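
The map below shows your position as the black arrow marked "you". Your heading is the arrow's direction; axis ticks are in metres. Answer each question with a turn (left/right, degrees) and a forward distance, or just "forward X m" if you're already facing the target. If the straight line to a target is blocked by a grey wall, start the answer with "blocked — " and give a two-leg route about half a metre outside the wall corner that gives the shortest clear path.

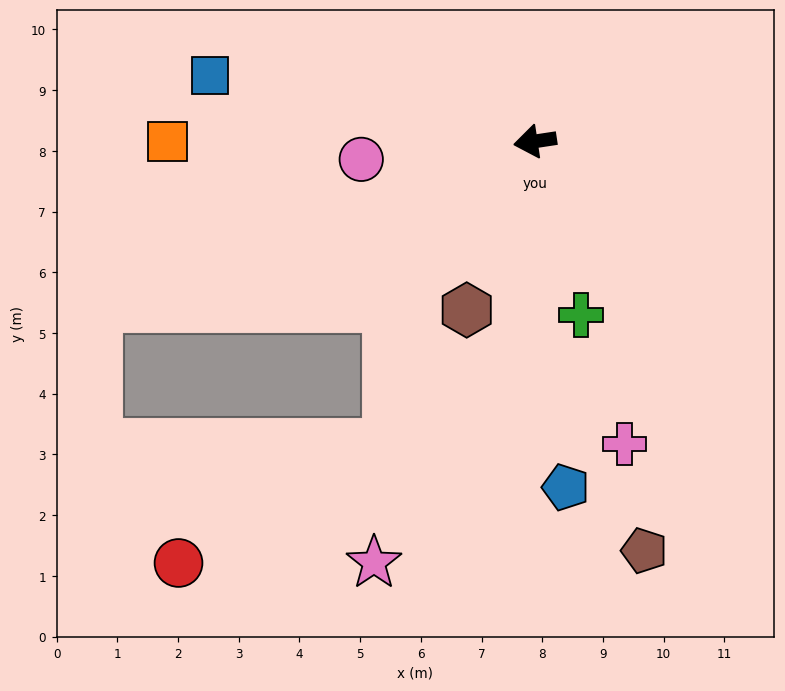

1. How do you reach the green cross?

turn left 96°, forward 3.0 m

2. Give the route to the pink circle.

turn right 3°, forward 2.9 m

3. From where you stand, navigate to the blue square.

turn right 20°, forward 5.5 m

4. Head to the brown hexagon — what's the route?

turn left 59°, forward 3.0 m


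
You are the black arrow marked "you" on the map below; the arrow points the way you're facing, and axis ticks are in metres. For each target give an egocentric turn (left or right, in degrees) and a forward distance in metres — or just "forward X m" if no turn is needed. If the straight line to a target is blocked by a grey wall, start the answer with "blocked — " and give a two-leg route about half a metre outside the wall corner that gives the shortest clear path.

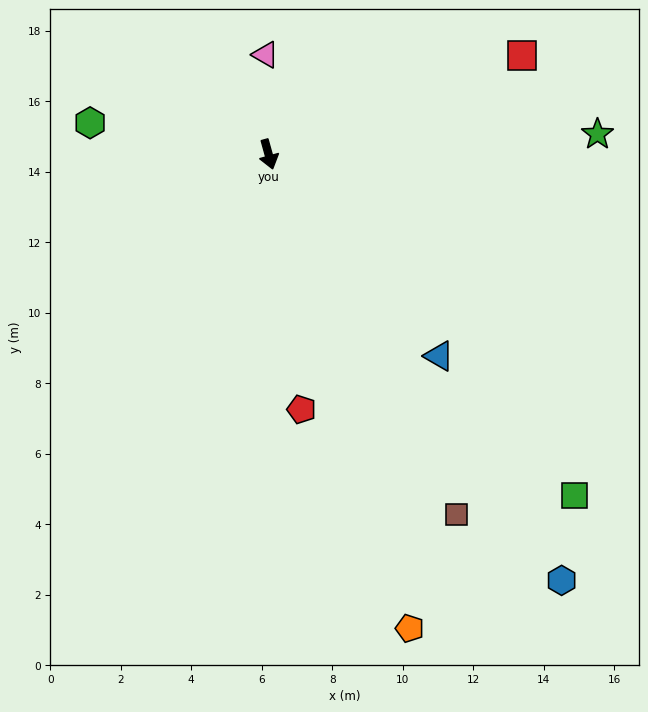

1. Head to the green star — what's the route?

turn left 78°, forward 9.3 m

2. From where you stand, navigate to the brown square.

turn left 12°, forward 11.5 m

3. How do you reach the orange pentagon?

forward 14.0 m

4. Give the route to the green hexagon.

turn right 116°, forward 5.1 m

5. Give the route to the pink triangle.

turn left 166°, forward 2.8 m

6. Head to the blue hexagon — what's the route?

turn left 19°, forward 14.7 m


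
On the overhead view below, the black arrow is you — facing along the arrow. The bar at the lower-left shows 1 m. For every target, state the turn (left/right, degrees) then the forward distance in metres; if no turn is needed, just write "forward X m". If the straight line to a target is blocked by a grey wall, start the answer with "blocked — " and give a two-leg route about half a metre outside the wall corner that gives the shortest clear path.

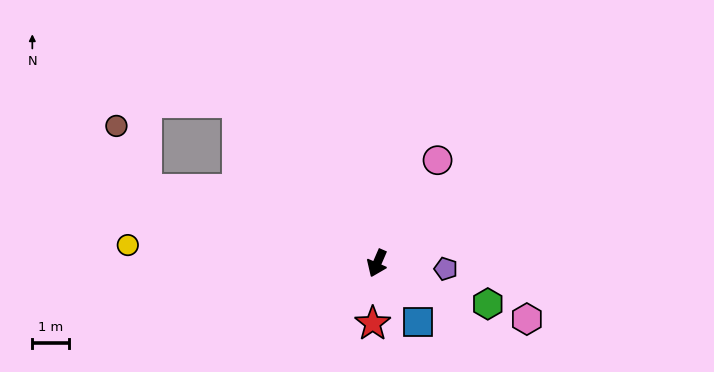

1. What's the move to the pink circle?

turn left 173°, forward 3.3 m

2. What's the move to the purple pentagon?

turn left 109°, forward 1.9 m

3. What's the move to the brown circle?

blocked — turn right 84°, forward 6.6 m, then turn right 47°, forward 1.9 m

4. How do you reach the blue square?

turn left 58°, forward 2.0 m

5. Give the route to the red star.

turn left 19°, forward 1.6 m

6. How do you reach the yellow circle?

turn right 71°, forward 6.8 m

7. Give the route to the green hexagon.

turn left 93°, forward 3.2 m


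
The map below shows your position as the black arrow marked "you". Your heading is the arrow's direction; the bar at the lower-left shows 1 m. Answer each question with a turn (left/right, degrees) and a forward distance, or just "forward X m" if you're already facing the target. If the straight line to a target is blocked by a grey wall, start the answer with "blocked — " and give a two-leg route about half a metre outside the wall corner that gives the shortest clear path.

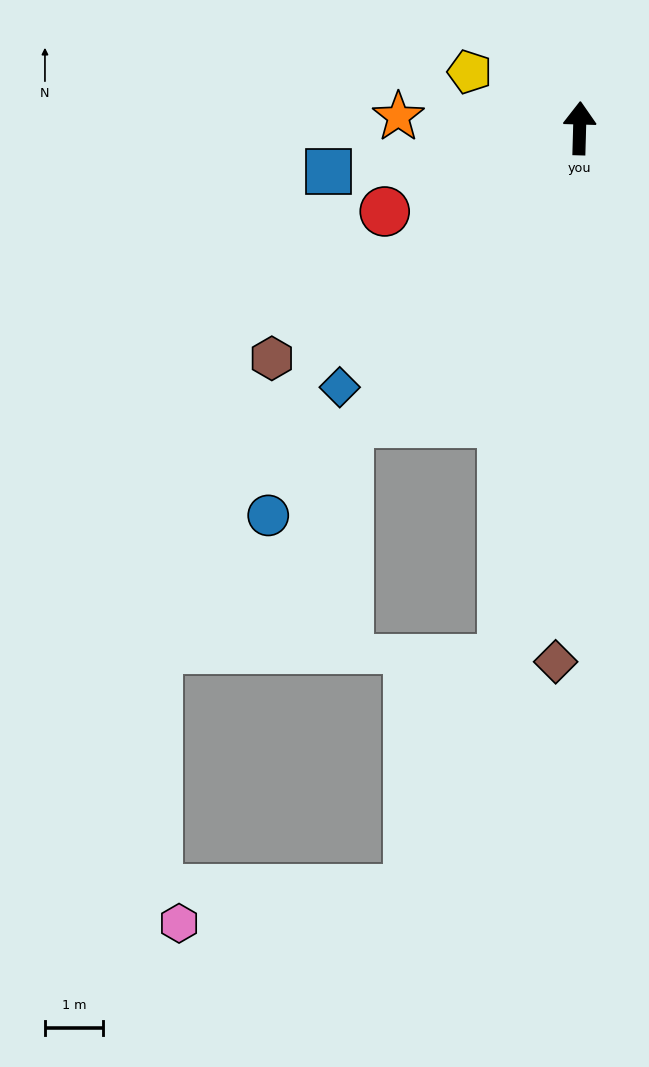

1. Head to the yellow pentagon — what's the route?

turn left 64°, forward 2.1 m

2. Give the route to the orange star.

turn left 88°, forward 3.1 m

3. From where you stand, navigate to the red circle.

turn left 115°, forward 3.7 m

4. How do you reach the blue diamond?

turn left 139°, forward 6.1 m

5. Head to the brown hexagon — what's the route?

turn left 128°, forward 6.6 m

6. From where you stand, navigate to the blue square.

turn left 101°, forward 4.4 m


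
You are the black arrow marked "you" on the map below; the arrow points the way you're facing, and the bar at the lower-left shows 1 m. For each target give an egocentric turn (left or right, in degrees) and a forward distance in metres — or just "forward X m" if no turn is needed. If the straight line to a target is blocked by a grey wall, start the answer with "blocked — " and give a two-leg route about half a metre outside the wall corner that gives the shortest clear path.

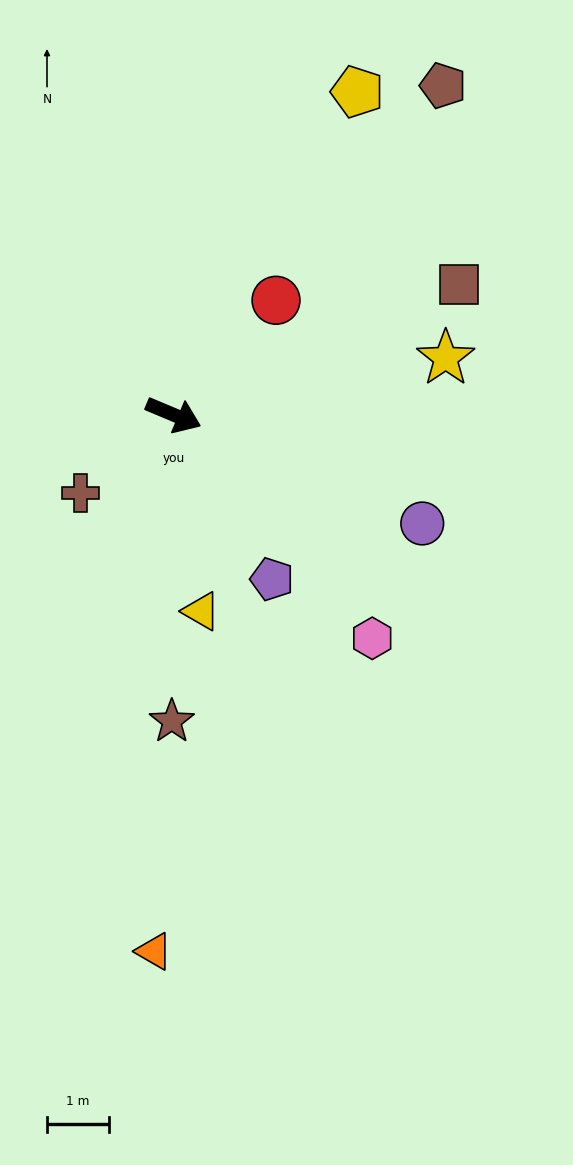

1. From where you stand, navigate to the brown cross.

turn right 117°, forward 2.0 m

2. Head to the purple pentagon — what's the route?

turn right 36°, forward 3.1 m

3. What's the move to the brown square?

turn left 47°, forward 5.1 m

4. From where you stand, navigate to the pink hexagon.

turn right 26°, forward 4.8 m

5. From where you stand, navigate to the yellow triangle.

turn right 59°, forward 3.2 m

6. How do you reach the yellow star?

turn left 35°, forward 4.5 m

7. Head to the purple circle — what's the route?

forward 4.4 m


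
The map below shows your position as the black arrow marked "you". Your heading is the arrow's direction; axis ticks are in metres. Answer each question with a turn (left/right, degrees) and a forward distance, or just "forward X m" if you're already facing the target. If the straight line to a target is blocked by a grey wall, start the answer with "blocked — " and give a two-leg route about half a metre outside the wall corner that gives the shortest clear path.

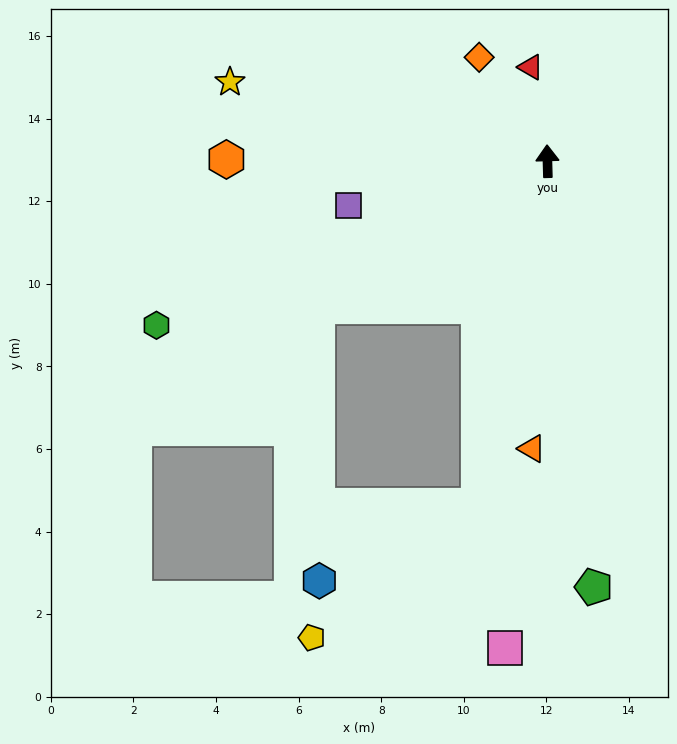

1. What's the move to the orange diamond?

turn left 32°, forward 3.0 m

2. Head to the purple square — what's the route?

turn left 101°, forward 4.9 m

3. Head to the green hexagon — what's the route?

turn left 111°, forward 10.3 m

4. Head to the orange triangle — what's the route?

turn left 175°, forward 7.0 m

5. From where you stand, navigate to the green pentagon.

turn right 175°, forward 10.4 m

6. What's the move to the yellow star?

turn left 74°, forward 7.9 m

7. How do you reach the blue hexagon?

blocked — turn left 167°, forward 8.5 m, then turn right 53°, forward 4.3 m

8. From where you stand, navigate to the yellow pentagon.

blocked — turn left 167°, forward 8.5 m, then turn right 40°, forward 5.1 m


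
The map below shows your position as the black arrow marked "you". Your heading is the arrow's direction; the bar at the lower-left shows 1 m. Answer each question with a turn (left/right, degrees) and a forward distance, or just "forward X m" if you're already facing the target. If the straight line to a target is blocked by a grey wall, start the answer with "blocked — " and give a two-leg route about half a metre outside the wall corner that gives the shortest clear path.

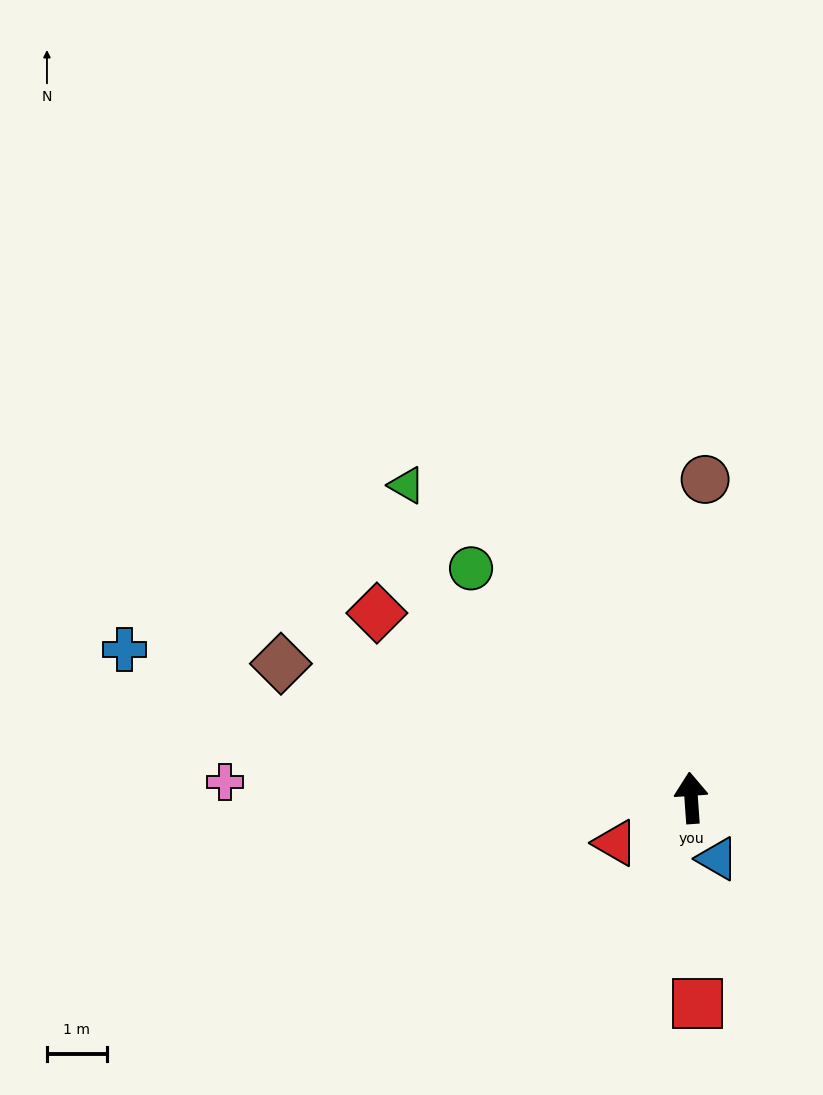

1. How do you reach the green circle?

turn left 40°, forward 5.3 m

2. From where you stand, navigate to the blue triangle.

turn right 161°, forward 1.1 m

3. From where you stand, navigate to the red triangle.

turn left 117°, forward 1.5 m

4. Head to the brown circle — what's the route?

turn right 7°, forward 5.3 m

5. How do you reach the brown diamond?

turn left 68°, forward 7.2 m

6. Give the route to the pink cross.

turn left 84°, forward 7.8 m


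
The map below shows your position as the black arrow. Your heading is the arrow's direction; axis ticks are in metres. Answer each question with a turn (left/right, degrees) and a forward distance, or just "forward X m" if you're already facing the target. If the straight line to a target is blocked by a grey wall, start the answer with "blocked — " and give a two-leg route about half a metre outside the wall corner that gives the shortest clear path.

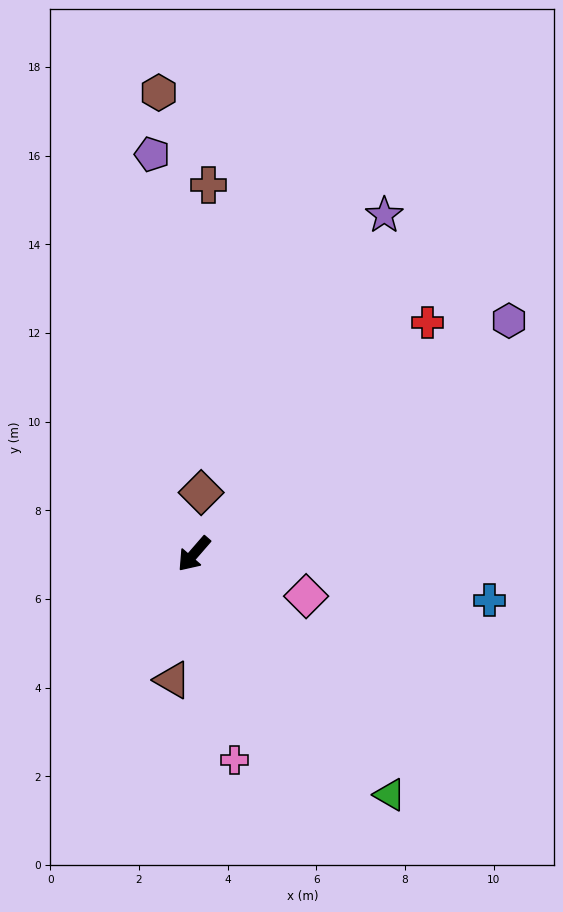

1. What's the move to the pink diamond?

turn left 110°, forward 2.7 m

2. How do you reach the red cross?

turn left 176°, forward 7.4 m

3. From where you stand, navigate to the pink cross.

turn left 52°, forward 4.7 m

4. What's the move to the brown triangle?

turn left 31°, forward 2.9 m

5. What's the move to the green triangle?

turn left 80°, forward 7.0 m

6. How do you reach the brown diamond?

turn right 146°, forward 1.4 m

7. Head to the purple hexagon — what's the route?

turn left 168°, forward 8.8 m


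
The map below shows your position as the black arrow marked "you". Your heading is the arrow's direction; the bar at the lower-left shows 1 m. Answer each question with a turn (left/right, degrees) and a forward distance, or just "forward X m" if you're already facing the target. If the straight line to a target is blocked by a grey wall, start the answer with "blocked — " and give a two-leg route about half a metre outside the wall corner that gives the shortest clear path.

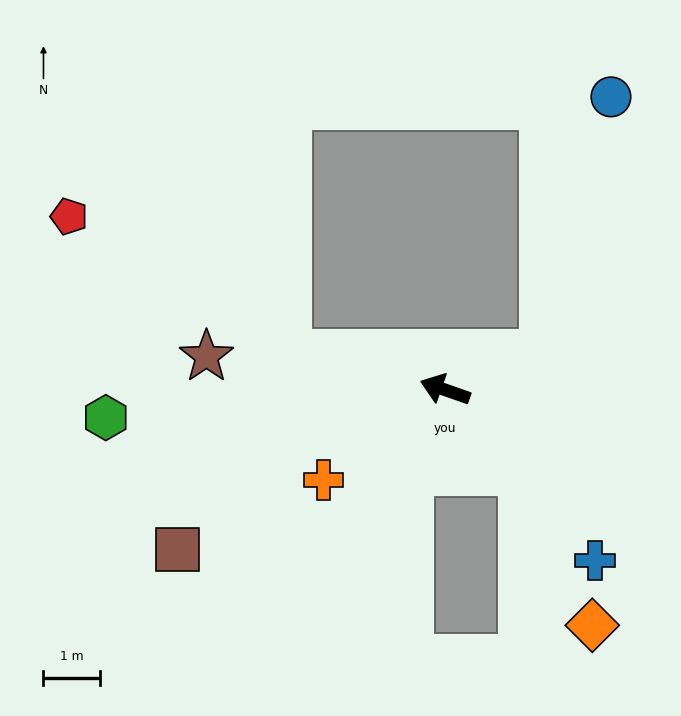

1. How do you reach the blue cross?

turn left 151°, forward 4.0 m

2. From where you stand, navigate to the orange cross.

turn left 56°, forward 2.7 m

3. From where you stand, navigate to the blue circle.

blocked — turn right 140°, forward 1.9 m, then turn left 55°, forward 4.7 m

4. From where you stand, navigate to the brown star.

turn left 11°, forward 4.3 m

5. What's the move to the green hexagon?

turn left 24°, forward 6.1 m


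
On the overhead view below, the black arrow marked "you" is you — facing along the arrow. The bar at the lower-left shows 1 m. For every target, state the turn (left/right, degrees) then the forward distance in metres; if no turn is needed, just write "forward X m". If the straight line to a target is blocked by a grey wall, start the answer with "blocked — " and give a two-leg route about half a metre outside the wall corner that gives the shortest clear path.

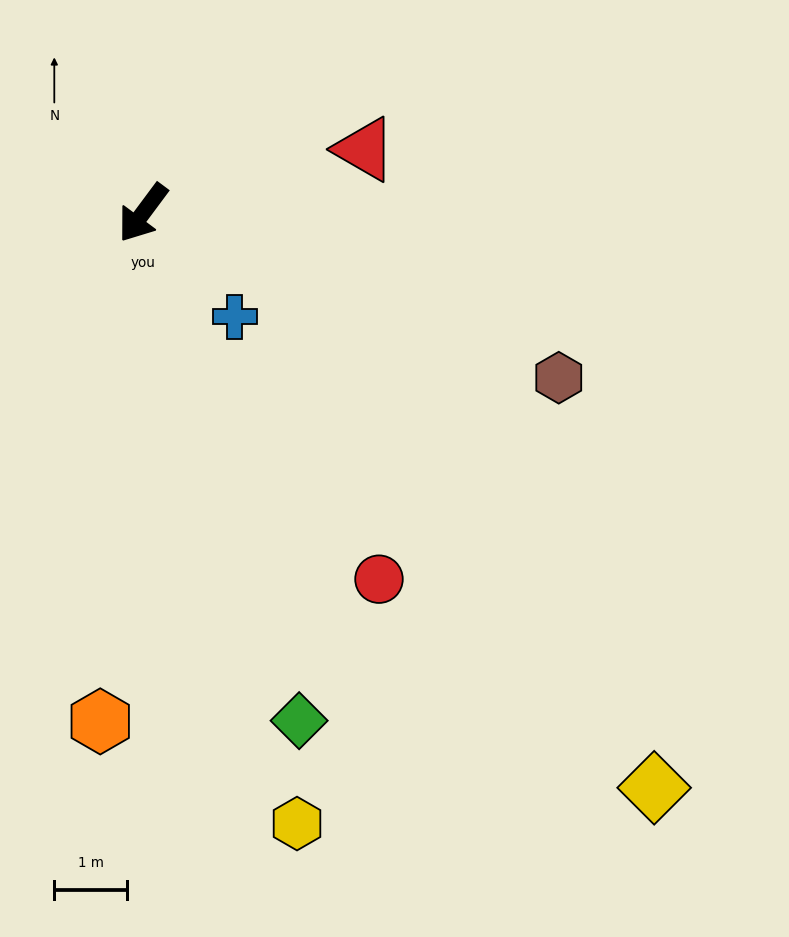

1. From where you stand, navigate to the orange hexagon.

turn left 32°, forward 7.0 m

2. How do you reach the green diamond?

turn left 54°, forward 7.3 m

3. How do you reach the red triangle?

turn left 143°, forward 3.2 m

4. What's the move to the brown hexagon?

turn left 105°, forward 6.2 m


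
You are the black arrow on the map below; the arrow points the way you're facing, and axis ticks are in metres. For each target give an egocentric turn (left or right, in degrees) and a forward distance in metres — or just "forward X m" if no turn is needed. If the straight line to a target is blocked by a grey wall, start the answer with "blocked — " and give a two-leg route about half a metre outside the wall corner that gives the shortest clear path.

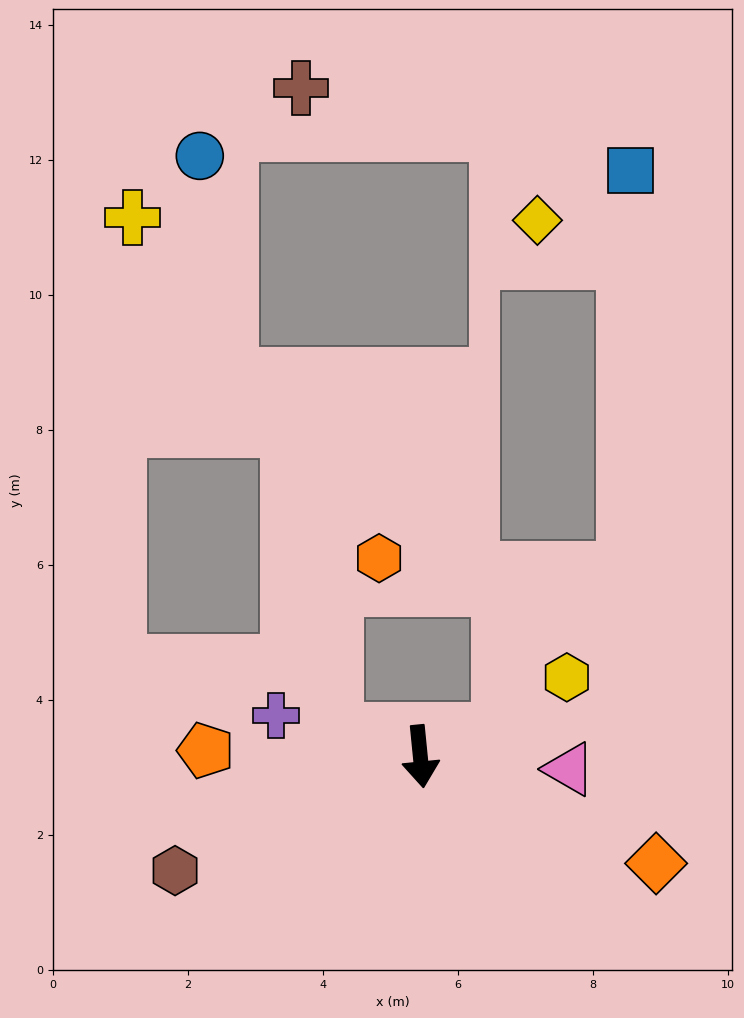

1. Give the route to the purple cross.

turn right 112°, forward 2.2 m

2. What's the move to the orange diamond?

turn left 60°, forward 3.8 m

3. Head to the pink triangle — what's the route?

turn left 79°, forward 2.2 m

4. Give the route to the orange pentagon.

turn right 97°, forward 3.2 m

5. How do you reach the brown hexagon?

turn right 71°, forward 4.0 m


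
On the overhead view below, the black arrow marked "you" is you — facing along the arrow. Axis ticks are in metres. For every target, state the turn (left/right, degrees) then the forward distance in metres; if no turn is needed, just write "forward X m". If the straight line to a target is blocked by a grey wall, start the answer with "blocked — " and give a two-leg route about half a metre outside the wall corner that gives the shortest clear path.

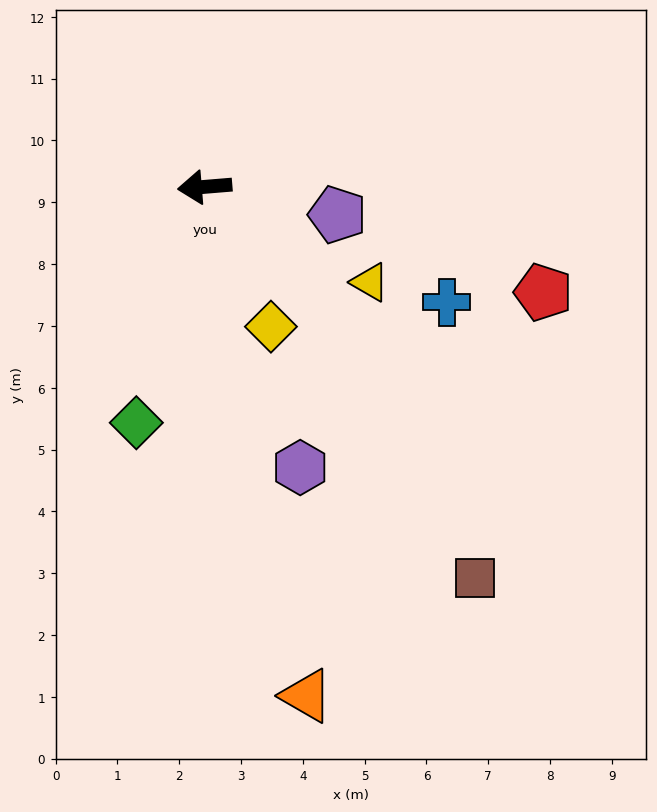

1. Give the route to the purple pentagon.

turn left 163°, forward 2.2 m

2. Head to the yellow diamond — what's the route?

turn left 111°, forward 2.5 m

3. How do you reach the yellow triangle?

turn left 145°, forward 3.1 m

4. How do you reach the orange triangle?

turn left 97°, forward 8.4 m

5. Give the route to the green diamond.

turn left 69°, forward 4.0 m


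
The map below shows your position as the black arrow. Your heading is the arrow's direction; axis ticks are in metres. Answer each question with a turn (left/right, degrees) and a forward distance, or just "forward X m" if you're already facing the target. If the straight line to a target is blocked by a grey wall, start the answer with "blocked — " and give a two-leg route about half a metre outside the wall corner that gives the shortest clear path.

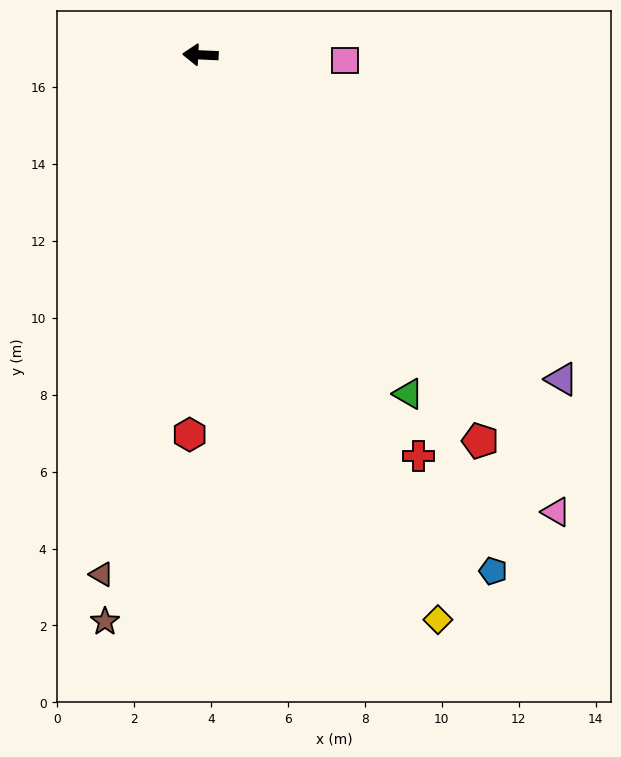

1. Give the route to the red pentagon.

turn left 129°, forward 12.4 m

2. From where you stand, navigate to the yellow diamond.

turn left 115°, forward 15.9 m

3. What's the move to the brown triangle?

turn left 82°, forward 13.7 m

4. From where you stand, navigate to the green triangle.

turn left 124°, forward 10.3 m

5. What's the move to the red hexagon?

turn left 91°, forward 9.9 m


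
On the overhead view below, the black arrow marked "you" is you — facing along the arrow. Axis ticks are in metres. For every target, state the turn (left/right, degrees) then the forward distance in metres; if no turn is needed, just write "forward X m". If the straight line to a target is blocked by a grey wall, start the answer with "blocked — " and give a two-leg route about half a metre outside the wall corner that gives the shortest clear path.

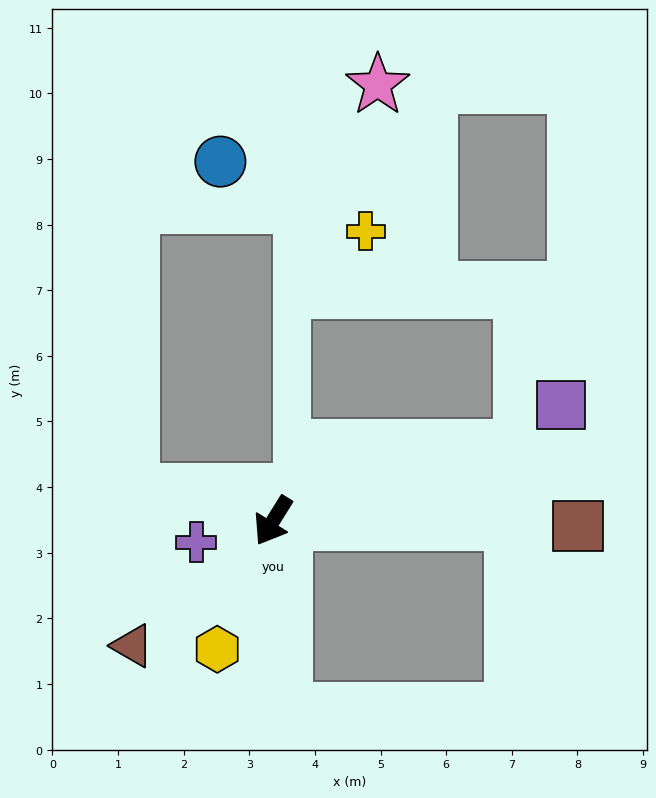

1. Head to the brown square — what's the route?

turn left 121°, forward 4.6 m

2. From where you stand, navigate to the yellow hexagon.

turn left 8°, forward 2.1 m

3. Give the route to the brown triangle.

turn right 16°, forward 2.9 m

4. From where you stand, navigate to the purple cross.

turn right 42°, forward 1.2 m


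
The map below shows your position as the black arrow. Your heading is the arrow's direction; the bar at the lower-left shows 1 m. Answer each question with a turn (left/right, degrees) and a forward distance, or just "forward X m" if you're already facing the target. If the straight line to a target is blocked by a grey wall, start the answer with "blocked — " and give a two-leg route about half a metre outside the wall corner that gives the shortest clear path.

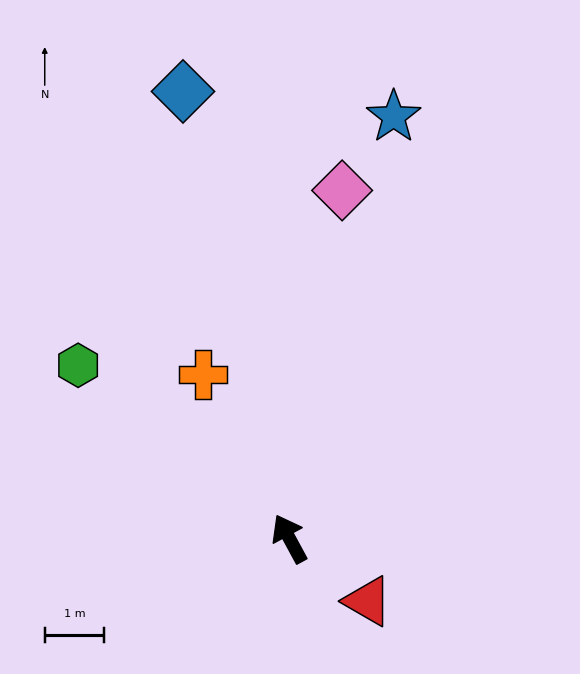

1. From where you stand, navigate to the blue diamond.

turn right 15°, forward 7.7 m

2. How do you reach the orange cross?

forward 3.1 m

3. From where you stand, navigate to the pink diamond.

turn right 37°, forward 5.9 m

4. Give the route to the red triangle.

turn right 157°, forward 1.7 m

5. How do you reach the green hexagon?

turn left 22°, forward 4.6 m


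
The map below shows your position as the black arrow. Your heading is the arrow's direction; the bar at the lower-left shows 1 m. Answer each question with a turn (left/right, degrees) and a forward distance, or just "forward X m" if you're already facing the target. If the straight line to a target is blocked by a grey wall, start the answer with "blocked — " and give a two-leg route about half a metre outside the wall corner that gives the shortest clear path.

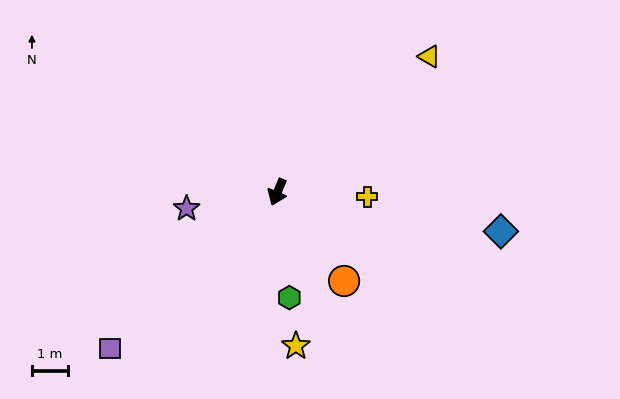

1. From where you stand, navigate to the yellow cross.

turn left 110°, forward 2.5 m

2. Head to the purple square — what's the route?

turn right 24°, forward 6.4 m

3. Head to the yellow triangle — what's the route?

turn left 154°, forward 5.7 m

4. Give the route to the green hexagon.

turn left 29°, forward 3.0 m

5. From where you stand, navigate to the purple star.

turn right 57°, forward 2.6 m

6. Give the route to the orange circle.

turn left 60°, forward 3.1 m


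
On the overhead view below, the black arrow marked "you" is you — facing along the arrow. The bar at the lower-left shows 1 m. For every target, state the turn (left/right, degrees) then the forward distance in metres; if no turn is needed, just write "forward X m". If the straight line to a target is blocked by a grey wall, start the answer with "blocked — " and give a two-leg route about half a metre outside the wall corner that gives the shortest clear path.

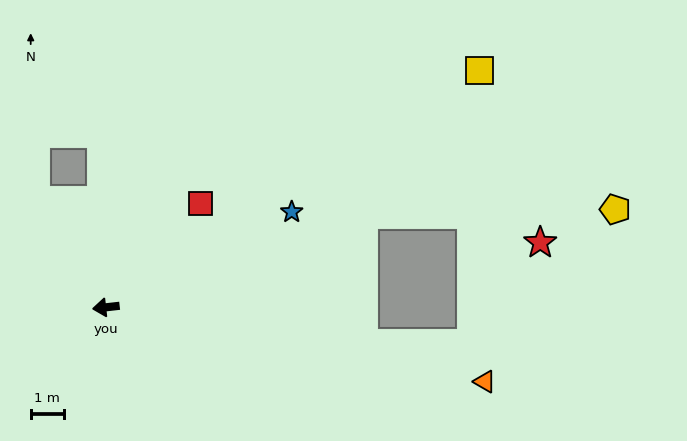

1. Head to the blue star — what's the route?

turn right 159°, forward 6.3 m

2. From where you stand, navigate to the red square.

turn right 139°, forward 4.2 m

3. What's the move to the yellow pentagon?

blocked — turn right 167°, forward 8.2 m, then turn right 18°, forward 7.6 m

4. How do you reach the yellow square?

turn right 154°, forward 13.3 m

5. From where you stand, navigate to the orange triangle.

turn left 163°, forward 11.6 m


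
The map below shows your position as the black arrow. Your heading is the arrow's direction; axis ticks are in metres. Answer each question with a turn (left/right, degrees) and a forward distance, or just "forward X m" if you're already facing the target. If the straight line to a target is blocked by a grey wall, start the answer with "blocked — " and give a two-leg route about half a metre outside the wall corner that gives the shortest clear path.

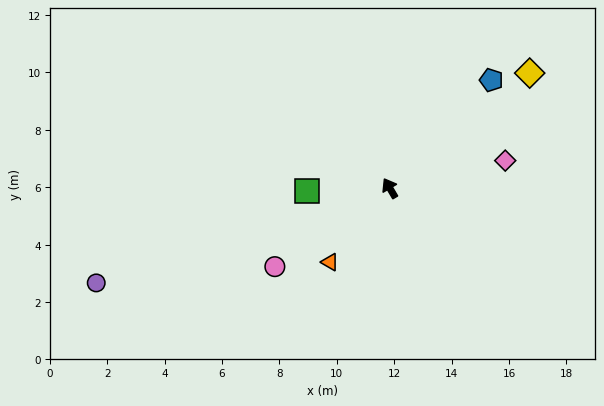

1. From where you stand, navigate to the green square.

turn left 61°, forward 2.9 m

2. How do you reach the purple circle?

turn left 77°, forward 10.7 m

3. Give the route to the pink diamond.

turn right 107°, forward 4.1 m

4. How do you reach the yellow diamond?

turn right 81°, forward 6.3 m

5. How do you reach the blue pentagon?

turn right 74°, forward 5.2 m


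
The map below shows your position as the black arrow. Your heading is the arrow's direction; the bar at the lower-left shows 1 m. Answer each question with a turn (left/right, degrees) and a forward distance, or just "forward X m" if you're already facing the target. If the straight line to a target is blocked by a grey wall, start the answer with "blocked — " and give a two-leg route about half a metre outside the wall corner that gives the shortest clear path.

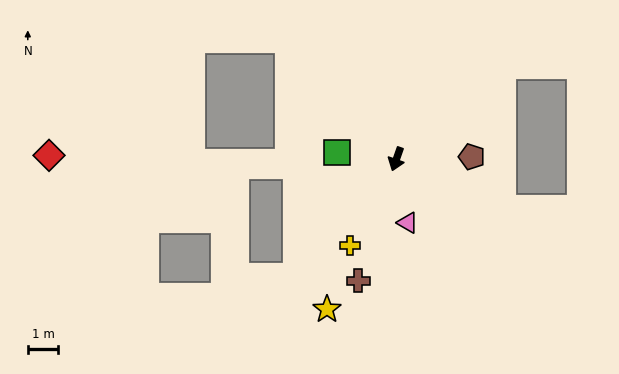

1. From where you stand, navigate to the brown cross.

forward 4.2 m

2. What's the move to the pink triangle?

turn left 29°, forward 2.1 m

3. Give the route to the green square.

turn right 77°, forward 2.0 m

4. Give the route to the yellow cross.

turn right 9°, forward 3.2 m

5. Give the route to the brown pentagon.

turn left 111°, forward 2.5 m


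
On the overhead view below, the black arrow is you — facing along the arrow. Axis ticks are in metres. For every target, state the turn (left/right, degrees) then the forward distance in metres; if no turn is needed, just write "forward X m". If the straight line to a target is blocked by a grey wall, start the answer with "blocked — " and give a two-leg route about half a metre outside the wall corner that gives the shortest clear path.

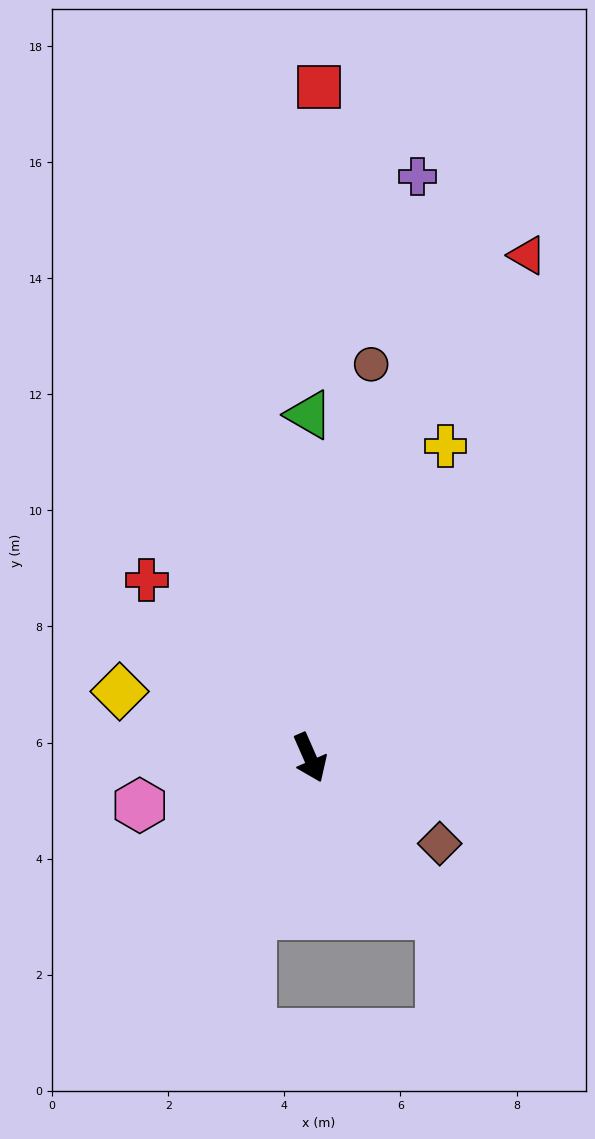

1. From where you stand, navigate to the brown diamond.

turn left 33°, forward 2.7 m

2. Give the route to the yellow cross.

turn left 133°, forward 5.9 m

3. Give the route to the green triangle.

turn left 156°, forward 5.9 m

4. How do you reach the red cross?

turn right 161°, forward 4.2 m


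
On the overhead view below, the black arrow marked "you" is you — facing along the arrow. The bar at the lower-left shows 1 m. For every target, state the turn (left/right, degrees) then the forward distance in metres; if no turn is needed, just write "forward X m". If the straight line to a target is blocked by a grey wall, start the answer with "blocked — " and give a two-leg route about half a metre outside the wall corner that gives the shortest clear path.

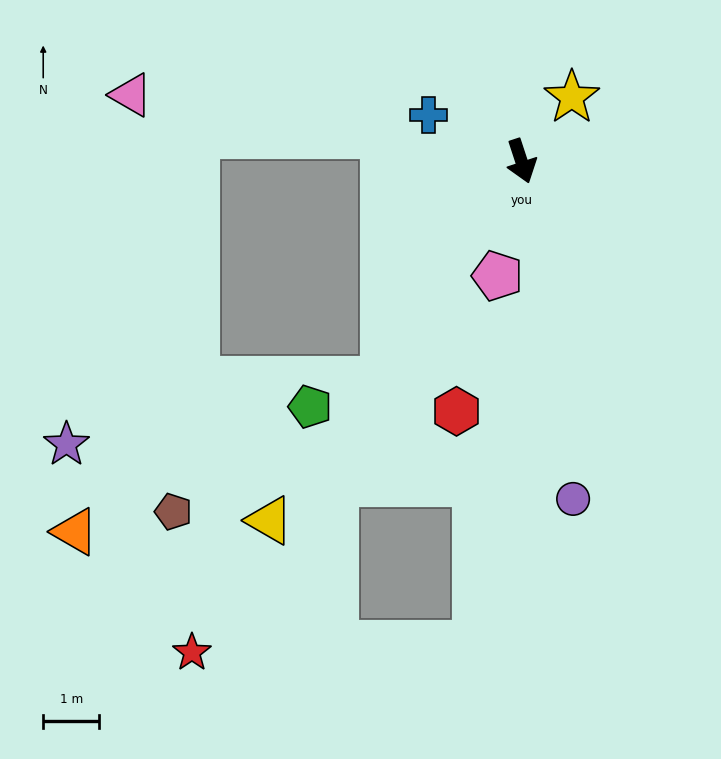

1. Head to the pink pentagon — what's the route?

turn right 30°, forward 2.1 m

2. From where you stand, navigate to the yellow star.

turn left 124°, forward 1.5 m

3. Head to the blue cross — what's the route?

turn right 135°, forward 1.9 m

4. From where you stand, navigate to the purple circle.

turn right 9°, forward 6.1 m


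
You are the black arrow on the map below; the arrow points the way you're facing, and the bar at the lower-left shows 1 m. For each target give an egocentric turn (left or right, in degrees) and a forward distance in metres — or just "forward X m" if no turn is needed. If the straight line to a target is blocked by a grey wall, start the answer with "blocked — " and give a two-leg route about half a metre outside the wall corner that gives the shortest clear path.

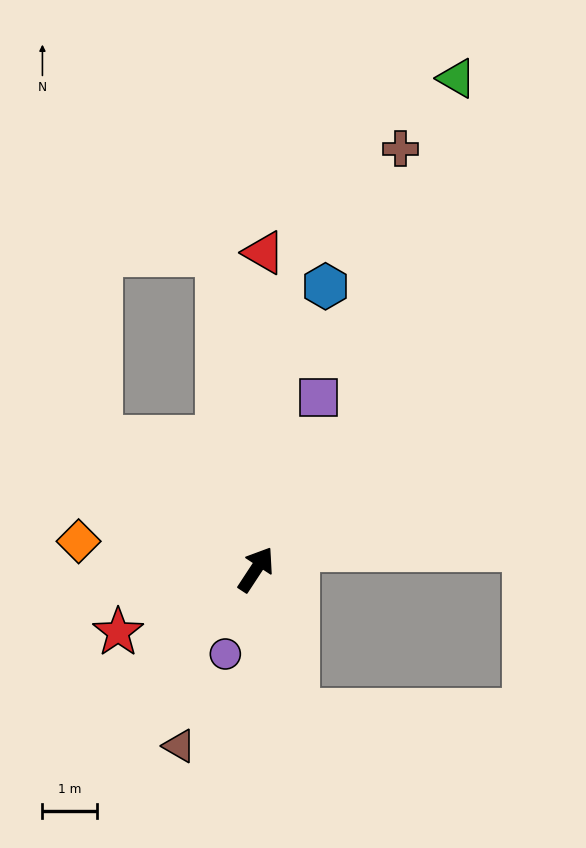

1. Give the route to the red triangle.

turn left 32°, forward 5.8 m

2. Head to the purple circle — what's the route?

turn right 167°, forward 1.7 m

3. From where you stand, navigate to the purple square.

turn left 13°, forward 3.4 m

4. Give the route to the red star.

turn left 148°, forward 2.8 m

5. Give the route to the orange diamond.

turn left 114°, forward 3.3 m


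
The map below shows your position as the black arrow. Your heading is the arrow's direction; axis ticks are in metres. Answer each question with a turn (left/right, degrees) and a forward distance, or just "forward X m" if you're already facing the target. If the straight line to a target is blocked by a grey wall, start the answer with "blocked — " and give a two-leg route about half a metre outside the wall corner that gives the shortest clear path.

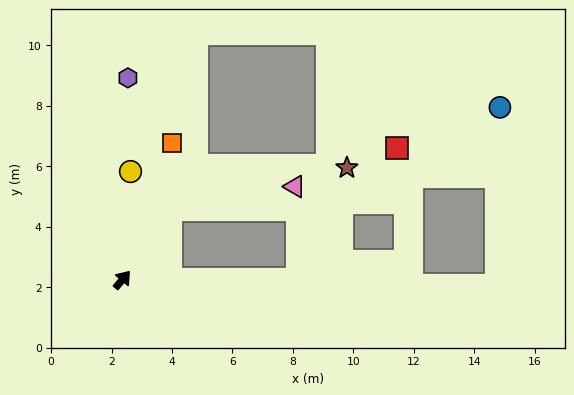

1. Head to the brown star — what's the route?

blocked — turn right 50°, forward 5.8 m, then turn left 67°, forward 4.1 m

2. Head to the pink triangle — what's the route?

blocked — turn left 7°, forward 2.8 m, then turn right 47°, forward 4.2 m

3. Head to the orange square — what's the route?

turn left 20°, forward 4.8 m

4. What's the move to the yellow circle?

turn left 36°, forward 3.6 m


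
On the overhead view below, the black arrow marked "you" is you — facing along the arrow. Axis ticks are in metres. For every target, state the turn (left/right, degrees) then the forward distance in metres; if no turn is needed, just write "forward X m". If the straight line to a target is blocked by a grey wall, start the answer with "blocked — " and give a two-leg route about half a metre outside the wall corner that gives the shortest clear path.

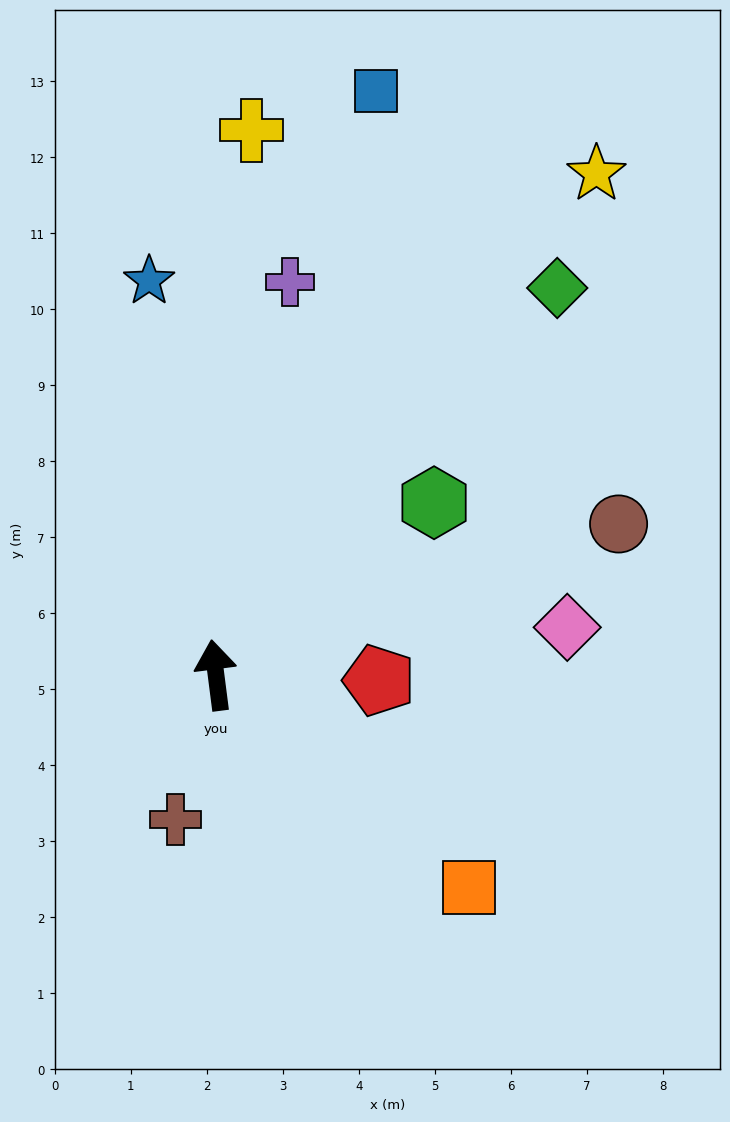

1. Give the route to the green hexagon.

turn right 59°, forward 3.7 m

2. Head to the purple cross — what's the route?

turn right 18°, forward 5.3 m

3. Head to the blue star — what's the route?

turn left 2°, forward 5.3 m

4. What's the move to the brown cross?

turn left 157°, forward 2.0 m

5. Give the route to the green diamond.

turn right 49°, forward 6.8 m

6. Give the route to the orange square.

turn right 137°, forward 4.3 m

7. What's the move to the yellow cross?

turn right 11°, forward 7.2 m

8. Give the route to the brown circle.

turn right 77°, forward 5.7 m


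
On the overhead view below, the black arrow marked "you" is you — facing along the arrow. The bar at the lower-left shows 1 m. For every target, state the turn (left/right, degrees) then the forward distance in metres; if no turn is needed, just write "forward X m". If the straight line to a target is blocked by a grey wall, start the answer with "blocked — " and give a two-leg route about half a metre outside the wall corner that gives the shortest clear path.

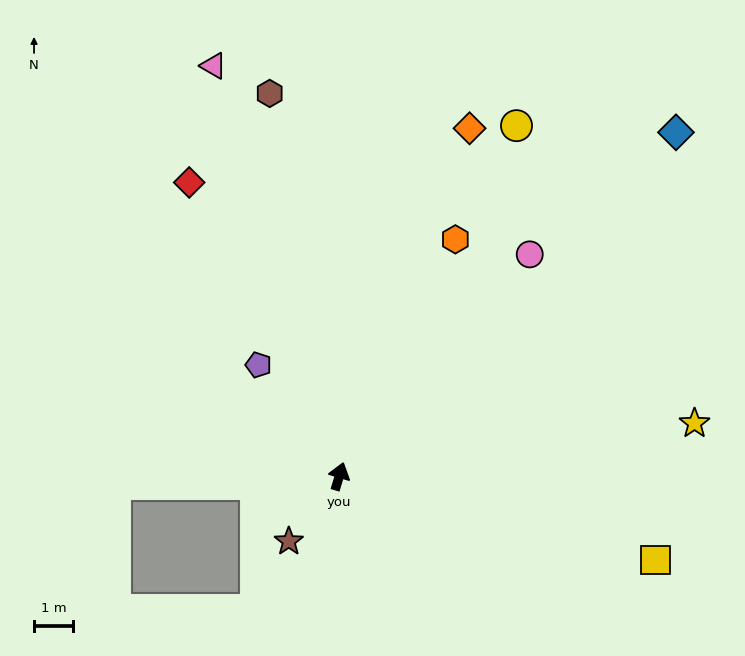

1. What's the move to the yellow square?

turn right 88°, forward 8.4 m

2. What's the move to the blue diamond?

turn right 28°, forward 12.3 m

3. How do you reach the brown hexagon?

turn left 27°, forward 10.0 m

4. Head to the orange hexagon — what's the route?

turn right 9°, forward 6.8 m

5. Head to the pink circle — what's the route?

turn right 24°, forward 7.5 m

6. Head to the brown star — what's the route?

turn left 159°, forward 2.1 m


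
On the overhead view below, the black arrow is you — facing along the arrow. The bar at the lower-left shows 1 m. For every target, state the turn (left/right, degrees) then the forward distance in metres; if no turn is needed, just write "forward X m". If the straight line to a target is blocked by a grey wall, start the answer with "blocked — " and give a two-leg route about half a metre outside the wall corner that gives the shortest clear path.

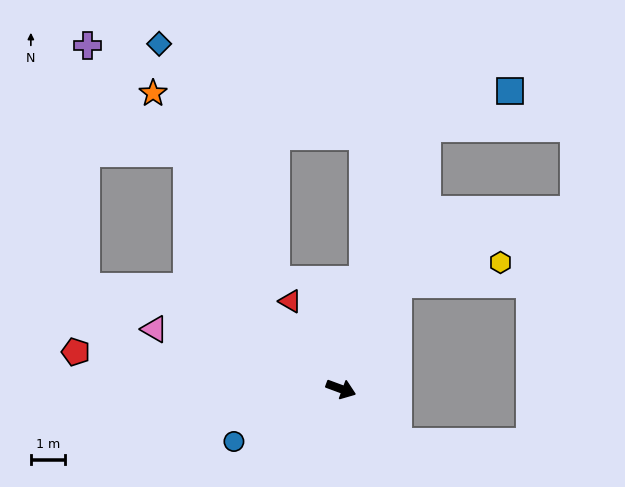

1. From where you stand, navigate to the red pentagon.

turn right 168°, forward 7.7 m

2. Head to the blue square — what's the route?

blocked — turn left 92°, forward 7.9 m, then turn right 48°, forward 2.6 m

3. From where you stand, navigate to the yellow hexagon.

blocked — turn left 82°, forward 3.5 m, then turn right 50°, forward 3.0 m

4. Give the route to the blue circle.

turn right 134°, forward 3.4 m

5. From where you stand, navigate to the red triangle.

turn left 140°, forward 2.9 m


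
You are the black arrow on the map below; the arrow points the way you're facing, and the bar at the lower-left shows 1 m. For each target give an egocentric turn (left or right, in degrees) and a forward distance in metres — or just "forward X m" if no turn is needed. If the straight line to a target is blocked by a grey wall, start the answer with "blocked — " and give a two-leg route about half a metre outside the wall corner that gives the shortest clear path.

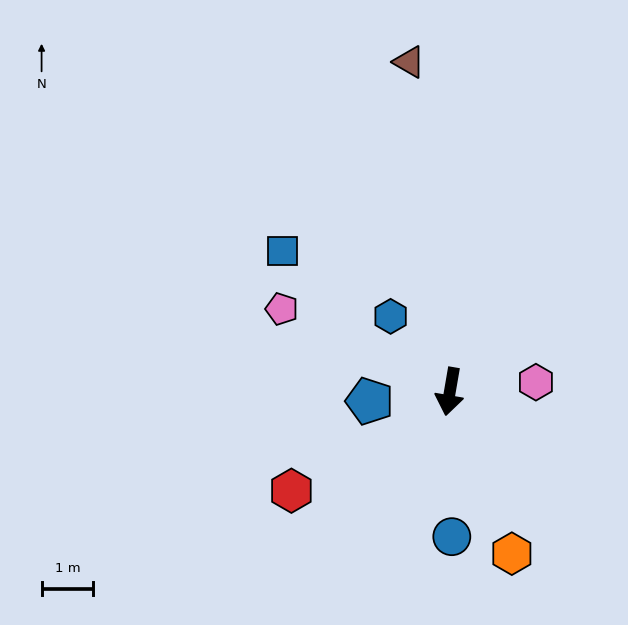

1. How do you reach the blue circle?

turn left 11°, forward 2.8 m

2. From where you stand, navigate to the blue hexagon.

turn right 132°, forward 1.9 m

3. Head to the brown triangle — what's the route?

turn right 163°, forward 6.4 m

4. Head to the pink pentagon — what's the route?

turn right 106°, forward 3.6 m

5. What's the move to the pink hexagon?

turn left 106°, forward 1.7 m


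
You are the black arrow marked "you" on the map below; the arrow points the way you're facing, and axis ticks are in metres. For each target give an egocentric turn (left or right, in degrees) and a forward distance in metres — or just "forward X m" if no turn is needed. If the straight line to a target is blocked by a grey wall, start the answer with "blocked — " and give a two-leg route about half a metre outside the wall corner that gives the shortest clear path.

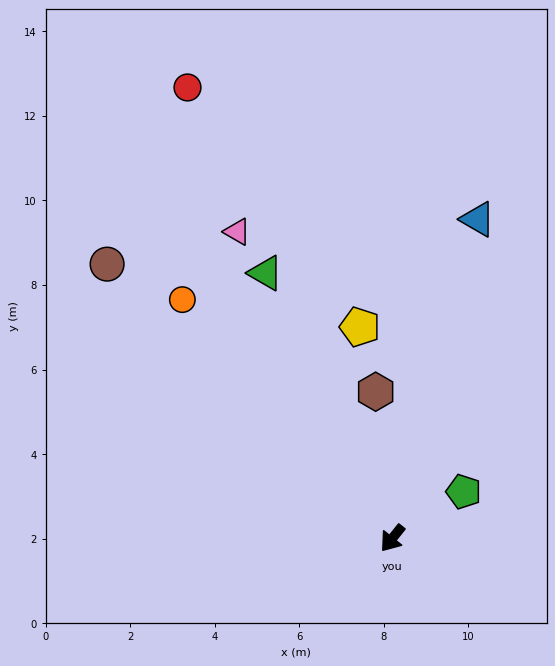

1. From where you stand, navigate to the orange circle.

turn right 100°, forward 7.5 m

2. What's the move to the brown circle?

turn right 95°, forward 9.4 m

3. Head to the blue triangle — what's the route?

turn right 156°, forward 7.8 m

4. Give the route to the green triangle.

turn right 116°, forward 7.0 m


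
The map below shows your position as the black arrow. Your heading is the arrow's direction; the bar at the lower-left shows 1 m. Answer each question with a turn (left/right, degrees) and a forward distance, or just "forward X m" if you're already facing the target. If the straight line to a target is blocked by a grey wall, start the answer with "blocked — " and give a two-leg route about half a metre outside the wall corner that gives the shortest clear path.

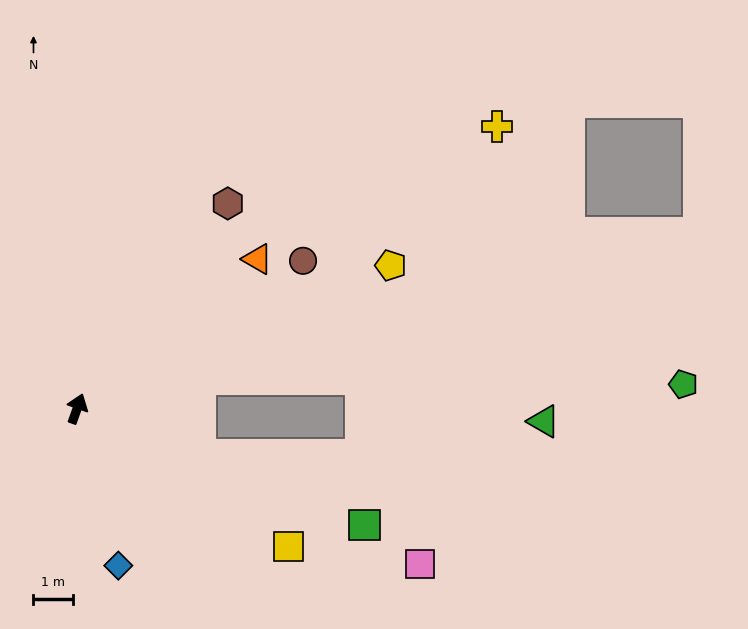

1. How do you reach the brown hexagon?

turn right 17°, forward 6.5 m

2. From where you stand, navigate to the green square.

turn right 92°, forward 7.9 m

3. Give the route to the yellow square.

turn right 103°, forward 6.5 m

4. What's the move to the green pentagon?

blocked — turn right 57°, forward 3.2 m, then turn right 14°, forward 12.4 m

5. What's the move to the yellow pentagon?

turn right 46°, forward 8.8 m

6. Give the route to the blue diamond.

turn right 146°, forward 4.1 m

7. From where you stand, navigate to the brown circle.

turn right 37°, forward 6.9 m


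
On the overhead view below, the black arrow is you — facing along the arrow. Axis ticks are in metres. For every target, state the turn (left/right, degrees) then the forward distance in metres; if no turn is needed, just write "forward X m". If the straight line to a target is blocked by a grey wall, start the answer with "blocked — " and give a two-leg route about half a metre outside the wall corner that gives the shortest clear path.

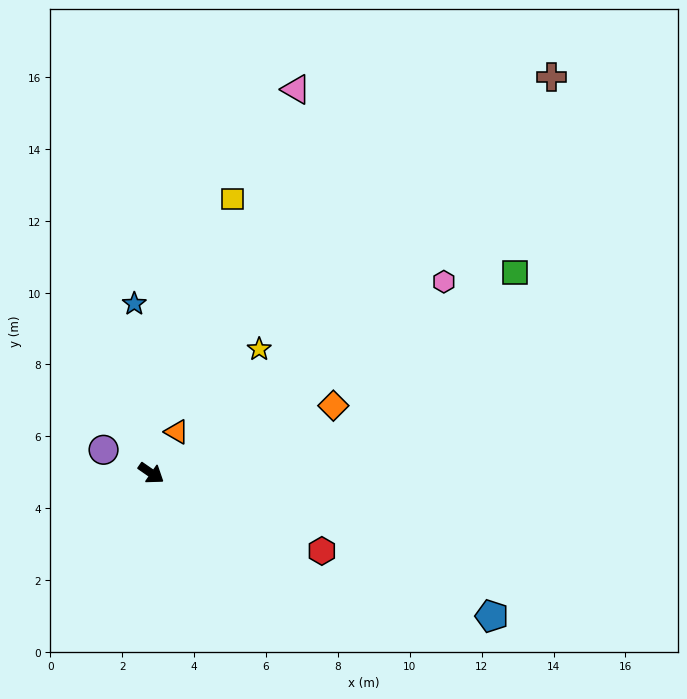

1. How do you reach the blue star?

turn left 130°, forward 4.7 m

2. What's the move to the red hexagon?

turn left 10°, forward 5.2 m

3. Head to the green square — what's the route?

turn left 64°, forward 11.6 m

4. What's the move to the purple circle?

turn right 171°, forward 1.5 m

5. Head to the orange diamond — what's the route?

turn left 55°, forward 5.4 m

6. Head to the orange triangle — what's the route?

turn left 93°, forward 1.4 m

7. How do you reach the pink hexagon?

turn left 68°, forward 9.7 m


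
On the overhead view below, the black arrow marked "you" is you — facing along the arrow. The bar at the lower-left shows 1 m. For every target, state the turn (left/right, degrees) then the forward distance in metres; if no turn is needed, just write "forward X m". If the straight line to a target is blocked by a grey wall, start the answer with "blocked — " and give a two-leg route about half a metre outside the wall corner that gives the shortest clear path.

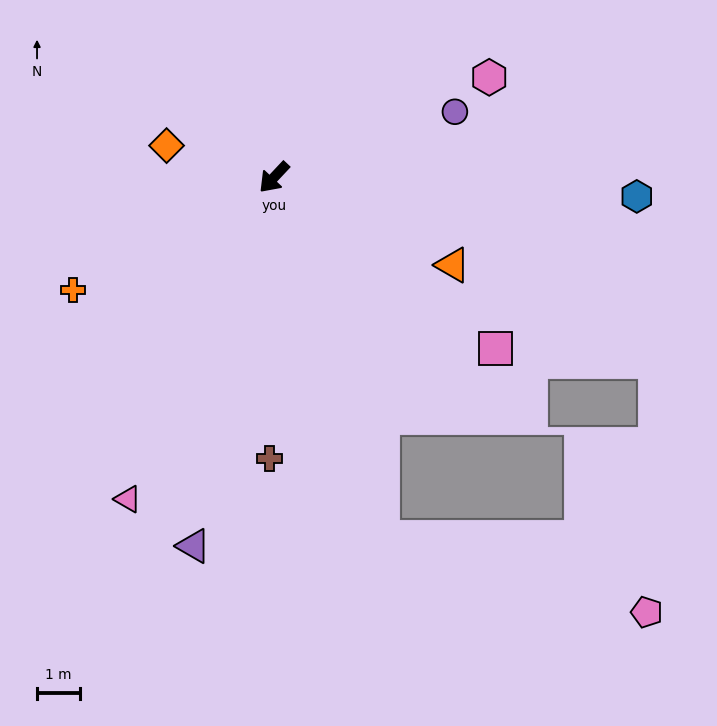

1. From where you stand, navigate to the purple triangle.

turn left 31°, forward 8.7 m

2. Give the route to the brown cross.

turn left 42°, forward 6.5 m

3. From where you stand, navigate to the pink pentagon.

blocked — turn left 60°, forward 8.7 m, then turn left 58°, forward 6.3 m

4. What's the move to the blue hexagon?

turn left 130°, forward 8.4 m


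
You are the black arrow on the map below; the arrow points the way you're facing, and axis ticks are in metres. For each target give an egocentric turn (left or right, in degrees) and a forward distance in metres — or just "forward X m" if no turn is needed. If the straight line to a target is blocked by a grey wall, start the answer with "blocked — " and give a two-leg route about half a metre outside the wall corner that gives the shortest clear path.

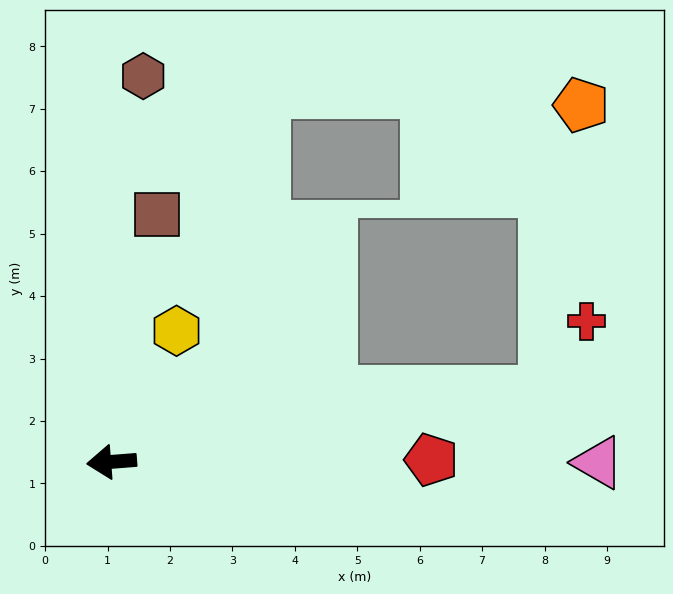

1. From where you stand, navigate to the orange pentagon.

blocked — turn right 175°, forward 7.0 m, then turn left 73°, forward 4.6 m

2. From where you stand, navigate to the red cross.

blocked — turn right 175°, forward 7.0 m, then turn left 50°, forward 1.3 m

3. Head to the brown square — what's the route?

turn right 105°, forward 4.0 m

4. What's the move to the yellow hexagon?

turn right 121°, forward 2.3 m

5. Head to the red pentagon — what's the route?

turn left 176°, forward 5.1 m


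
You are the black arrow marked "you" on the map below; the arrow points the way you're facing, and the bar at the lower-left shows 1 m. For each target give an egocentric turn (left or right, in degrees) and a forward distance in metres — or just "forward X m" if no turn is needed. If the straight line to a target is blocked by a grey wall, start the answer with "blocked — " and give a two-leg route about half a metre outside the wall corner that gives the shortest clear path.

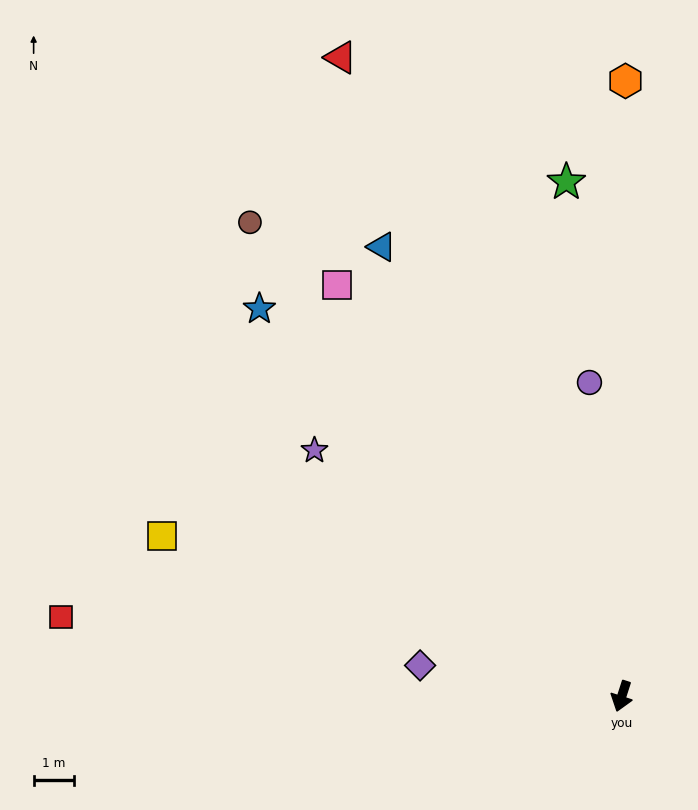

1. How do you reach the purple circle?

turn right 156°, forward 7.9 m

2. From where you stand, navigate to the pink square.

turn right 128°, forward 12.5 m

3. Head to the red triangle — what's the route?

turn right 138°, forward 17.5 m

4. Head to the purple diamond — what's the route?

turn right 81°, forward 5.1 m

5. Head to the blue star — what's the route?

turn right 119°, forward 13.3 m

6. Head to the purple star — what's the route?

turn right 111°, forward 9.9 m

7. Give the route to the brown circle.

turn right 124°, forward 15.1 m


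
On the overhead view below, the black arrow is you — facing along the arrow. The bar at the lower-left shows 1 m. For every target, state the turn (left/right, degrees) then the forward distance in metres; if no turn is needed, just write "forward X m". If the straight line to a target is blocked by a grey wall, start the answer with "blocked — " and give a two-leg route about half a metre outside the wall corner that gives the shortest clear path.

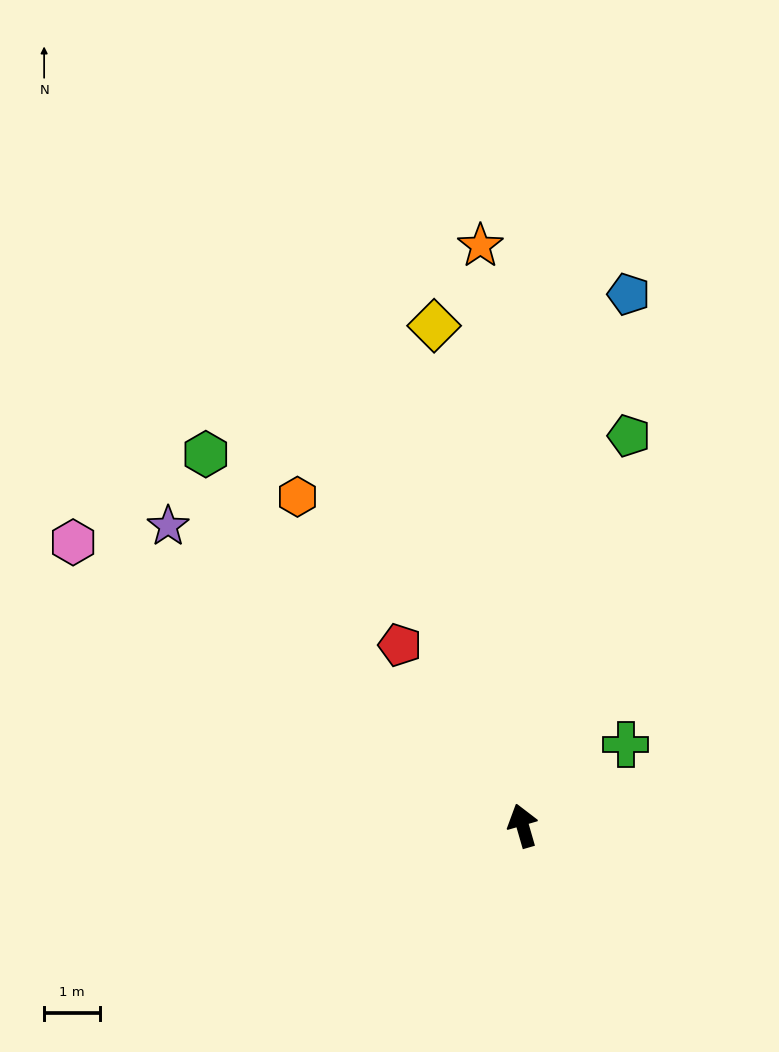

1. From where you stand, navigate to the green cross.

turn right 68°, forward 2.3 m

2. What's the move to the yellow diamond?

turn right 6°, forward 9.1 m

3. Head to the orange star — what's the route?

turn right 12°, forward 10.4 m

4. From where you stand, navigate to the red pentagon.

turn left 18°, forward 3.9 m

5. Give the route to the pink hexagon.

turn left 42°, forward 9.5 m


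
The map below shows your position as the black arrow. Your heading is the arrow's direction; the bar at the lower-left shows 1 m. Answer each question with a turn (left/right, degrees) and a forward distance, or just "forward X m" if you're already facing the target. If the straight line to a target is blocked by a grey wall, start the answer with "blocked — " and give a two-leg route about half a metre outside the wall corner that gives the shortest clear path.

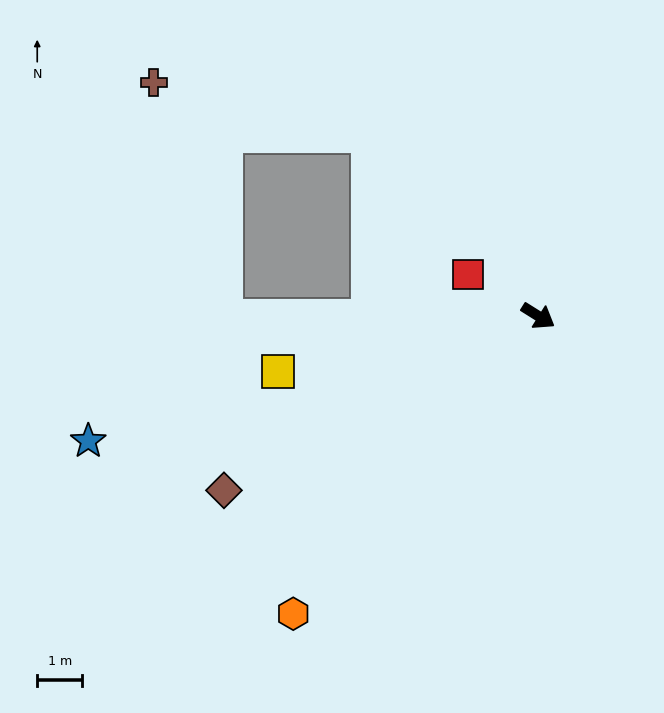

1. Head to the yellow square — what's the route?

turn right 136°, forward 5.9 m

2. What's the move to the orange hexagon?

turn right 97°, forward 8.5 m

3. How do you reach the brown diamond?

turn right 119°, forward 8.0 m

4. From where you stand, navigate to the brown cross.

blocked — turn right 148°, forward 7.0 m, then turn right 73°, forward 5.4 m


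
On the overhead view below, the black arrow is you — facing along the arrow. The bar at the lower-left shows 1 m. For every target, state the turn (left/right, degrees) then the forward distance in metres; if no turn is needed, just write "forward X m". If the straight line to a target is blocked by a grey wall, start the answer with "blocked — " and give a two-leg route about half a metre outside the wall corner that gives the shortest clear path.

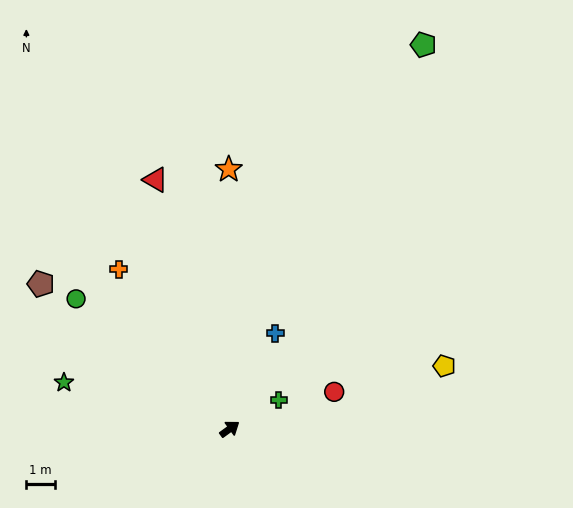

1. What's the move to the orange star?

turn left 54°, forward 9.1 m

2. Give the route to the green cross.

turn right 5°, forward 2.0 m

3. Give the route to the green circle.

turn left 104°, forward 7.1 m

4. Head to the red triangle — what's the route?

turn left 71°, forward 9.1 m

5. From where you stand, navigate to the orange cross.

turn left 89°, forward 6.8 m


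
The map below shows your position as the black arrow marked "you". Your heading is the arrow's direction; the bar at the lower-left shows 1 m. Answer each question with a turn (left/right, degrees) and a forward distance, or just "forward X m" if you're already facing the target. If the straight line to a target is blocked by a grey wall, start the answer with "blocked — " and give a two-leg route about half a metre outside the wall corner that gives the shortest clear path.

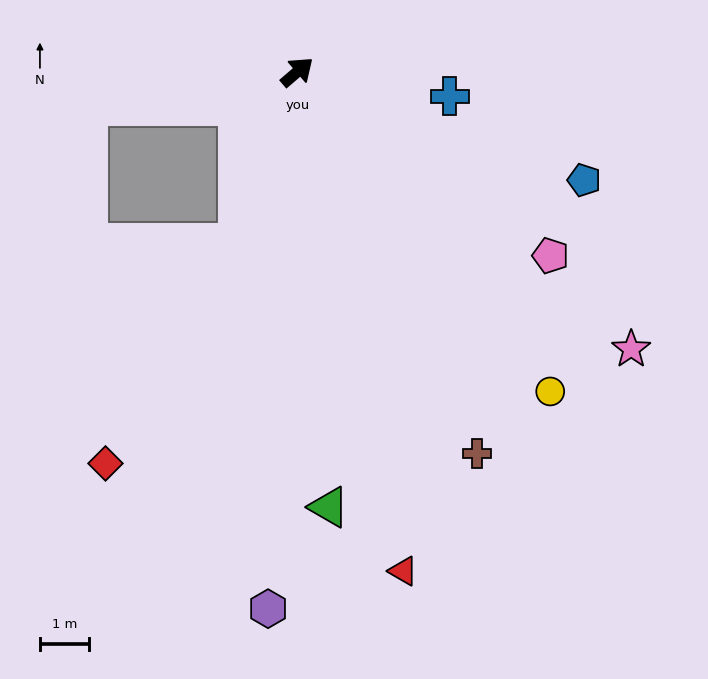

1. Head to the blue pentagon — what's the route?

turn right 61°, forward 6.2 m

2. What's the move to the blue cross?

turn right 50°, forward 3.1 m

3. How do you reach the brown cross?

turn right 105°, forward 8.6 m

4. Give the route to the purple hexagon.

turn right 134°, forward 11.0 m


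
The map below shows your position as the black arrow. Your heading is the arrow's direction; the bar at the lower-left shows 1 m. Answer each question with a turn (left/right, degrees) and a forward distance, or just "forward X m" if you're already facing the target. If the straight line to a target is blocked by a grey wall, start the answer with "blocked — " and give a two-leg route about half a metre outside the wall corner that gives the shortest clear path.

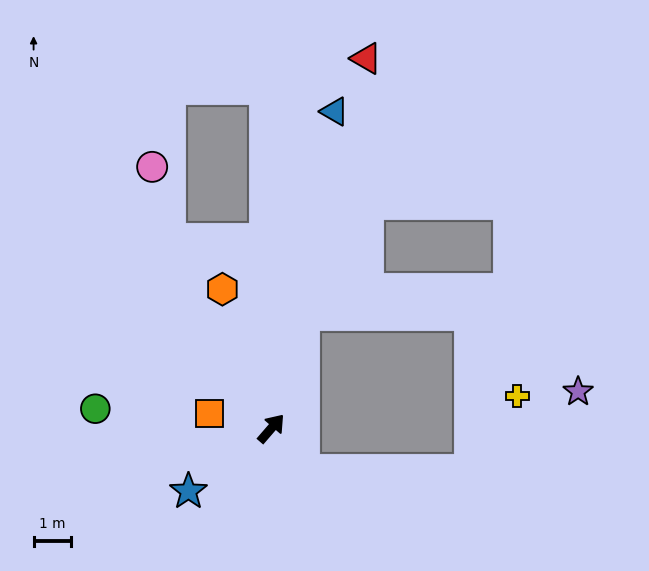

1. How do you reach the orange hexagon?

turn left 60°, forward 3.9 m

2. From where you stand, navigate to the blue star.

turn left 168°, forward 2.8 m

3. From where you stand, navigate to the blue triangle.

turn left 30°, forward 8.6 m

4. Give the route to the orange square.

turn left 117°, forward 1.7 m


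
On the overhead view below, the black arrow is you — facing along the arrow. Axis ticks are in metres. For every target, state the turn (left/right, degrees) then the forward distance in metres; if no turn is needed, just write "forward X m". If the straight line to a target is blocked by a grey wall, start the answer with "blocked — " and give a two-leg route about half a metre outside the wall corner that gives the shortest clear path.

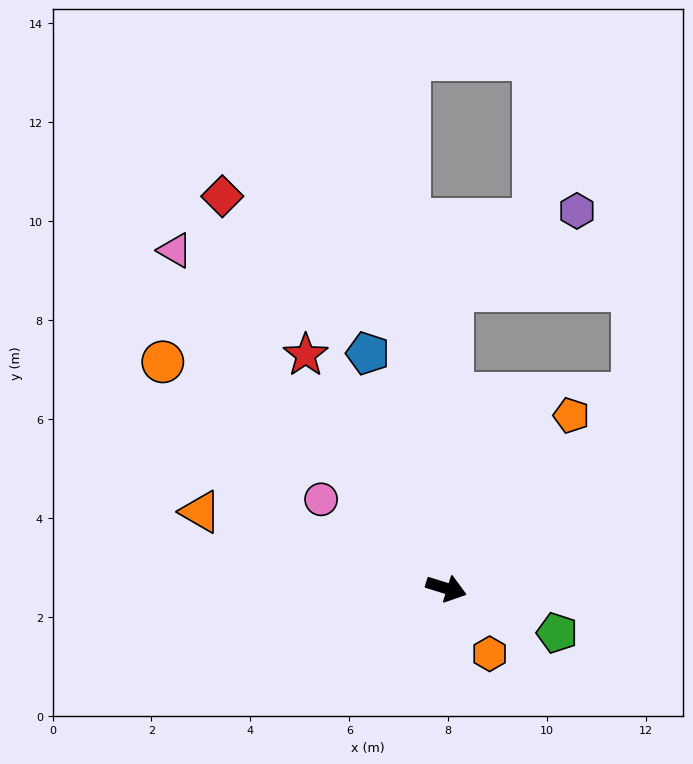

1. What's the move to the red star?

turn left 138°, forward 5.5 m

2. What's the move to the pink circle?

turn left 162°, forward 3.1 m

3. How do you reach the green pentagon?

turn right 5°, forward 2.4 m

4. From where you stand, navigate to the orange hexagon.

turn right 39°, forward 1.6 m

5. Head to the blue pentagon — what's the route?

turn left 126°, forward 5.0 m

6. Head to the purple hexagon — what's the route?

blocked — turn left 106°, forward 6.0 m, then turn right 56°, forward 3.0 m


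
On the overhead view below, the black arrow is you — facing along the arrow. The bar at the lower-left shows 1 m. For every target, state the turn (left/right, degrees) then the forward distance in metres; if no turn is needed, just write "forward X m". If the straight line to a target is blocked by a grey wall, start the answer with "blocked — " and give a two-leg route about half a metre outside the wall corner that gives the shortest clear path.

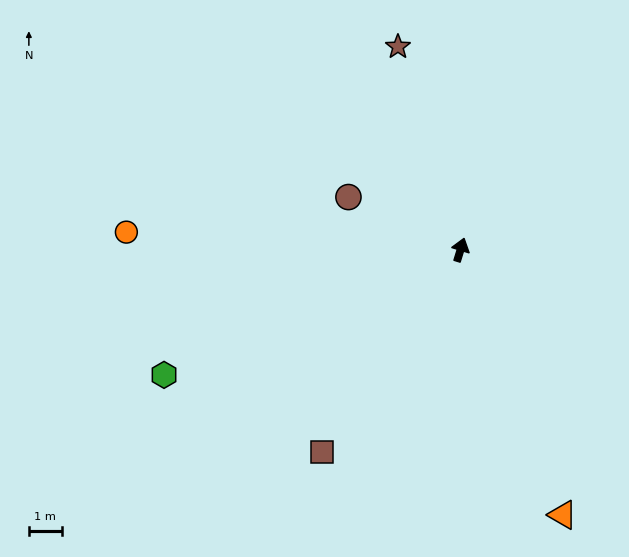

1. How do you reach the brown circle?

turn left 82°, forward 3.8 m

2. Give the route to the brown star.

turn left 34°, forward 6.4 m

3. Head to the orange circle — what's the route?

turn left 104°, forward 10.1 m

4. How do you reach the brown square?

turn left 163°, forward 7.4 m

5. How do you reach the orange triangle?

turn right 142°, forward 8.6 m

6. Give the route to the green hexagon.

turn left 130°, forward 9.8 m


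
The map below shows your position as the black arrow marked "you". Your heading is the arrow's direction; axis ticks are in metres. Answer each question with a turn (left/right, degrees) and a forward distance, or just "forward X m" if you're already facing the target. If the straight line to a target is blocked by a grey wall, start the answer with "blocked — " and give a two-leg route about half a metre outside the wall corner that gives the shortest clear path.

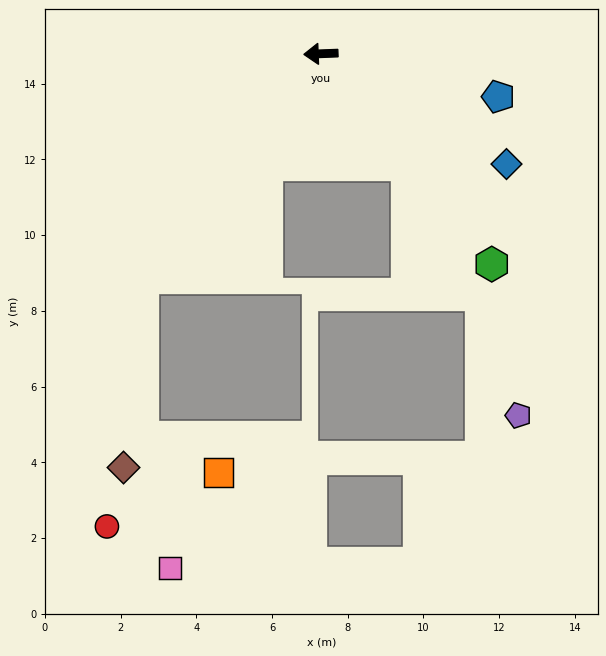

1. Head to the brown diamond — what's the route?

blocked — turn left 49°, forward 7.6 m, then turn left 33°, forward 5.0 m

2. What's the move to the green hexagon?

turn left 127°, forward 7.2 m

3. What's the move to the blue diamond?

turn left 147°, forward 5.7 m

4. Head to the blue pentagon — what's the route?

turn left 164°, forward 4.8 m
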